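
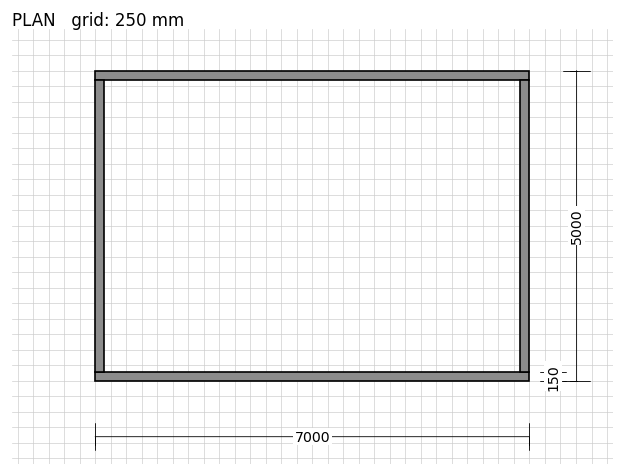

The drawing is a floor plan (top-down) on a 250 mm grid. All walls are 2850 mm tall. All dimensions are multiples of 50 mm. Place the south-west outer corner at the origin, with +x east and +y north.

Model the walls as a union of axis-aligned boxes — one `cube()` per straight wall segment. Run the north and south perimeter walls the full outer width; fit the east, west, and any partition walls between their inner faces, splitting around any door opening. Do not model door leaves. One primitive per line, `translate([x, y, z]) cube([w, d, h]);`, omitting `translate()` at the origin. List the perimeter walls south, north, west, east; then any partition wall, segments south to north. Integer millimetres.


cube([7000, 150, 2850]);
translate([0, 4850, 0]) cube([7000, 150, 2850]);
translate([0, 150, 0]) cube([150, 4700, 2850]);
translate([6850, 150, 0]) cube([150, 4700, 2850]);


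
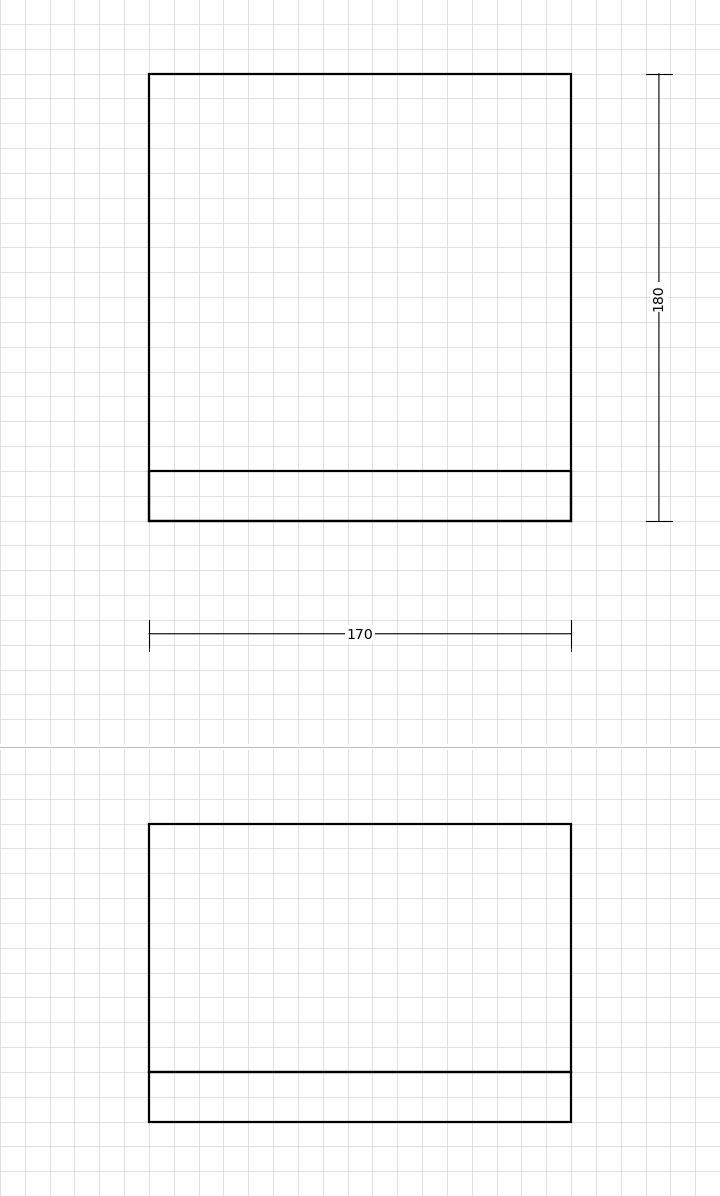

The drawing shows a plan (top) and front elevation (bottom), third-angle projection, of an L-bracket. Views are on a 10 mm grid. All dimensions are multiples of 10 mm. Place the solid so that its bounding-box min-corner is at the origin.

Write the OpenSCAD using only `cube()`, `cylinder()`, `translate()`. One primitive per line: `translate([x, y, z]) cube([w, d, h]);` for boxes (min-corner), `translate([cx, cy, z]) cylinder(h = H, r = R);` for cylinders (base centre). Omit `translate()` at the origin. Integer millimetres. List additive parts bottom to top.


cube([170, 180, 20]);
translate([0, 0, 20]) cube([170, 20, 100]);


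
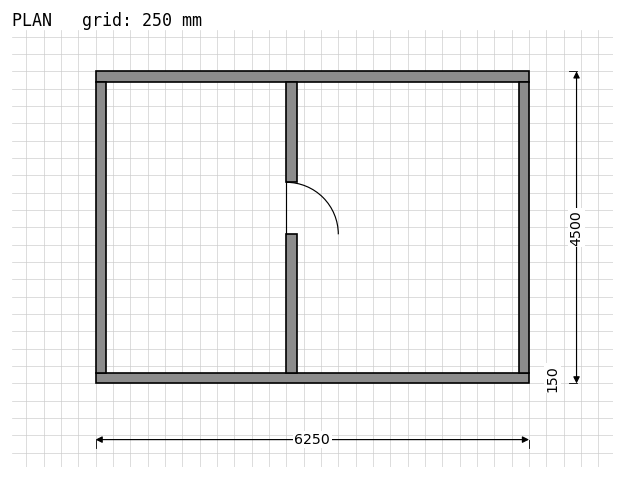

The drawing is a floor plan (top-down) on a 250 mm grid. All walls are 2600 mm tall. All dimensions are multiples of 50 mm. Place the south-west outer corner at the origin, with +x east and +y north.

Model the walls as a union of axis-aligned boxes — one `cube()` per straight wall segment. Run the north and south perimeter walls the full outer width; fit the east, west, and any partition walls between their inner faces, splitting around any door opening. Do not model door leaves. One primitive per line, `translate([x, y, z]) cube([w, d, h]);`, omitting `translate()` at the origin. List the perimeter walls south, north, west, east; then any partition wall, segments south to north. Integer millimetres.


cube([6250, 150, 2600]);
translate([0, 4350, 0]) cube([6250, 150, 2600]);
translate([0, 150, 0]) cube([150, 4200, 2600]);
translate([6100, 150, 0]) cube([150, 4200, 2600]);
translate([2750, 150, 0]) cube([150, 2000, 2600]);
translate([2750, 2900, 0]) cube([150, 1450, 2600]);


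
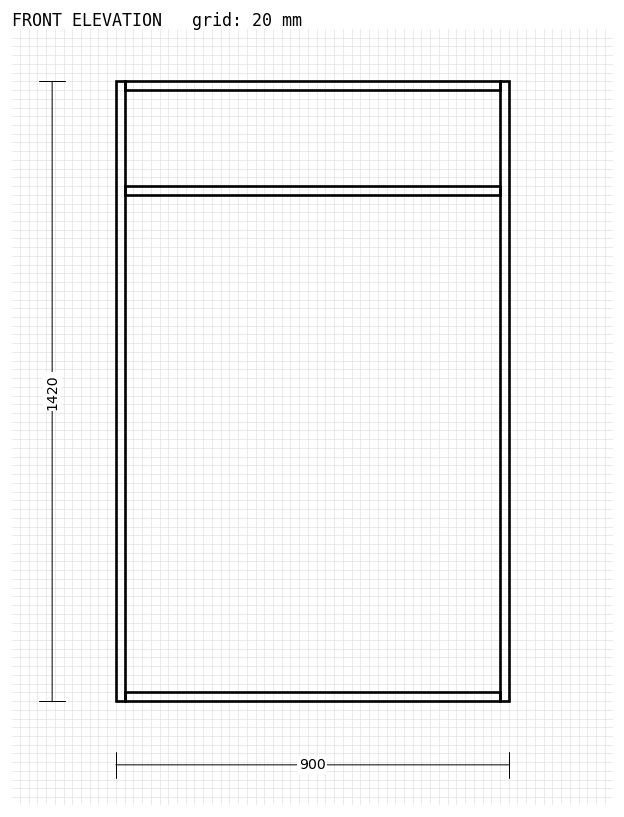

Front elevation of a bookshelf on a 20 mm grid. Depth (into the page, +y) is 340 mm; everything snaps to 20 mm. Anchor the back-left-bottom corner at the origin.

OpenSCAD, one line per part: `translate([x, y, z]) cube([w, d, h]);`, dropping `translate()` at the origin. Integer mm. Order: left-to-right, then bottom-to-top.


cube([20, 340, 1420]);
translate([20, 0, 0]) cube([860, 340, 20]);
translate([20, 0, 1160]) cube([860, 340, 20]);
translate([20, 0, 1400]) cube([860, 340, 20]);
translate([880, 0, 0]) cube([20, 340, 1420]);


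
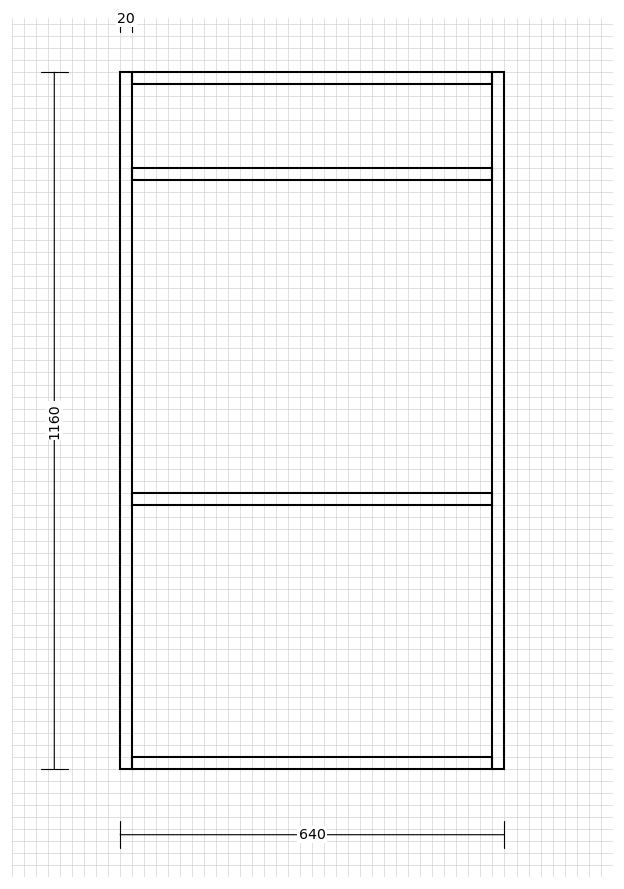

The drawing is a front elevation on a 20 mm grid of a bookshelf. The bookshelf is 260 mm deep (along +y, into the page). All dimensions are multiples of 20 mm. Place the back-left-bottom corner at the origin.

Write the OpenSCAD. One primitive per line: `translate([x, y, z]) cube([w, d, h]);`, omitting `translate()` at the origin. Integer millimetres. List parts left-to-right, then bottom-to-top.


cube([20, 260, 1160]);
translate([20, 0, 0]) cube([600, 260, 20]);
translate([20, 0, 440]) cube([600, 260, 20]);
translate([20, 0, 980]) cube([600, 260, 20]);
translate([20, 0, 1140]) cube([600, 260, 20]);
translate([620, 0, 0]) cube([20, 260, 1160]);


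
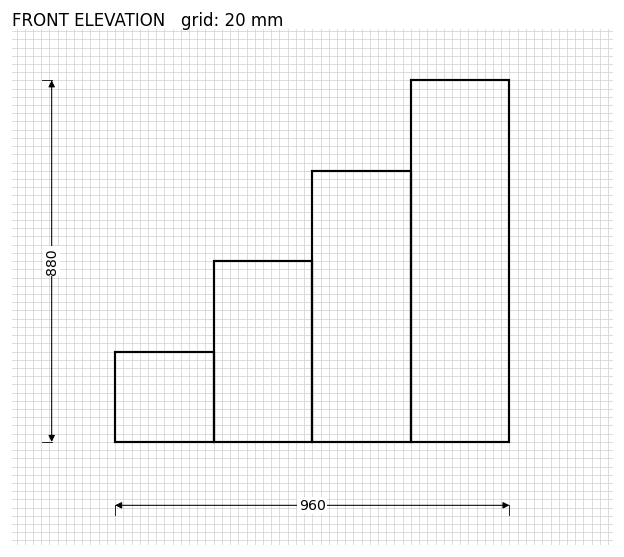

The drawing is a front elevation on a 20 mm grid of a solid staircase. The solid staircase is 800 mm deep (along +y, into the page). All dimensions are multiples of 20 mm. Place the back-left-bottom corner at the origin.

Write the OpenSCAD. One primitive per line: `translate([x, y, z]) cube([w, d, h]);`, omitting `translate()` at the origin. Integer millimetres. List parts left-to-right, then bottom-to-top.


cube([240, 800, 220]);
translate([240, 0, 0]) cube([240, 800, 440]);
translate([480, 0, 0]) cube([240, 800, 660]);
translate([720, 0, 0]) cube([240, 800, 880]);


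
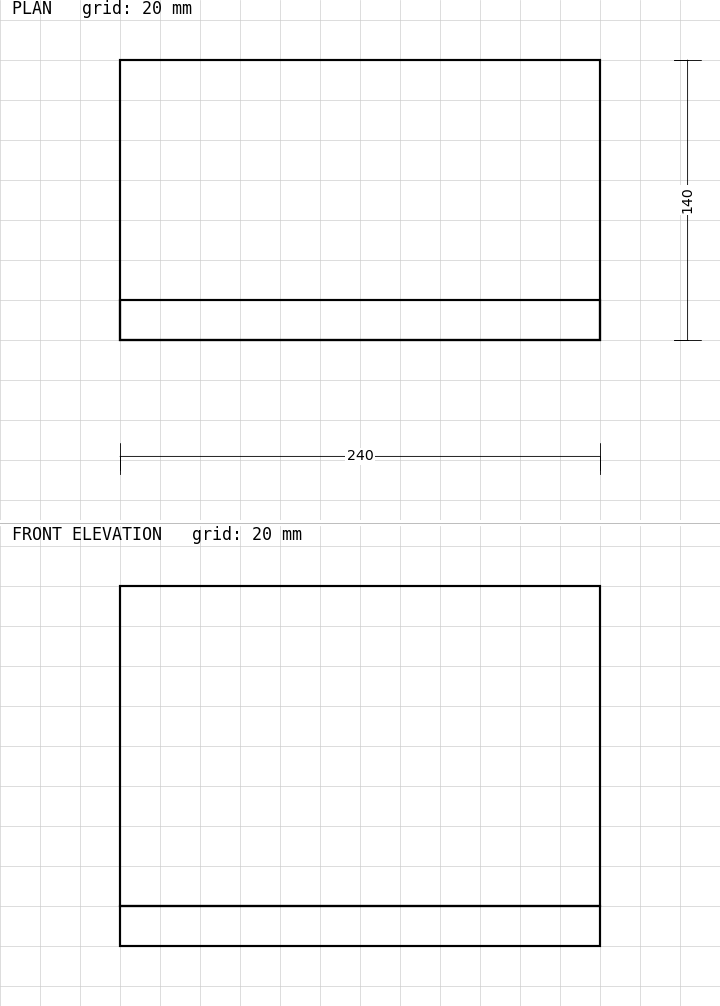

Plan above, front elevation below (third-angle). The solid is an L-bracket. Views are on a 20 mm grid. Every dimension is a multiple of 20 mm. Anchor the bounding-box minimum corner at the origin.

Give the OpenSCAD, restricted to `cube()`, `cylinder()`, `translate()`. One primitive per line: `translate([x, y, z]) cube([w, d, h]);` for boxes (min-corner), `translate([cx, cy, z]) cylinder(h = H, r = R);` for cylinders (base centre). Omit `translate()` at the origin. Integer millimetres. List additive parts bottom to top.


cube([240, 140, 20]);
translate([0, 0, 20]) cube([240, 20, 160]);


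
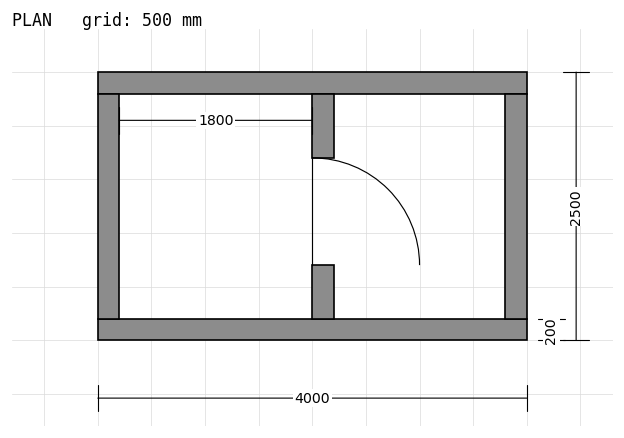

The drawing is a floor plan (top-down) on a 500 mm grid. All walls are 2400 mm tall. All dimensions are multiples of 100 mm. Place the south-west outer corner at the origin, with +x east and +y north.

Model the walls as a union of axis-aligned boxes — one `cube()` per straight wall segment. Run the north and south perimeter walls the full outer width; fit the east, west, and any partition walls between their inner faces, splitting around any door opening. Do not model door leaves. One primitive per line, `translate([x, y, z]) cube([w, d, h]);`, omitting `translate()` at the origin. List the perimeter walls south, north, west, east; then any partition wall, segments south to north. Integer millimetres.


cube([4000, 200, 2400]);
translate([0, 2300, 0]) cube([4000, 200, 2400]);
translate([0, 200, 0]) cube([200, 2100, 2400]);
translate([3800, 200, 0]) cube([200, 2100, 2400]);
translate([2000, 200, 0]) cube([200, 500, 2400]);
translate([2000, 1700, 0]) cube([200, 600, 2400]);


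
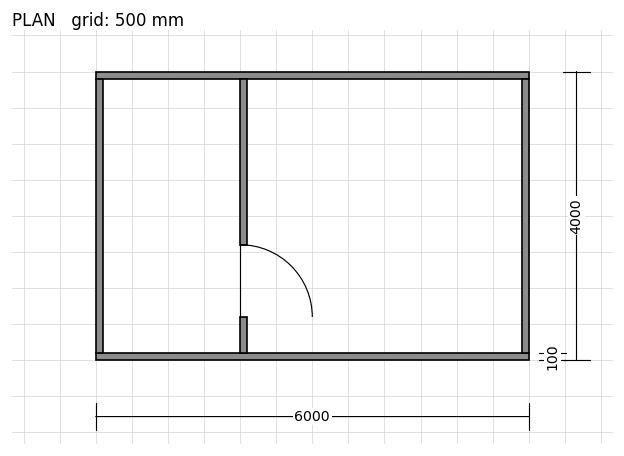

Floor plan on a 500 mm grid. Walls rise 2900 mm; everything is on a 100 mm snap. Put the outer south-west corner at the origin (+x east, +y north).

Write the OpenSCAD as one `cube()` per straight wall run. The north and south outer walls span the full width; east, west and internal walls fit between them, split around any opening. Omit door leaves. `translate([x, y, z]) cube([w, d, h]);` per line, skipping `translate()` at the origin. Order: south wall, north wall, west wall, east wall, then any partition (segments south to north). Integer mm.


cube([6000, 100, 2900]);
translate([0, 3900, 0]) cube([6000, 100, 2900]);
translate([0, 100, 0]) cube([100, 3800, 2900]);
translate([5900, 100, 0]) cube([100, 3800, 2900]);
translate([2000, 100, 0]) cube([100, 500, 2900]);
translate([2000, 1600, 0]) cube([100, 2300, 2900]);


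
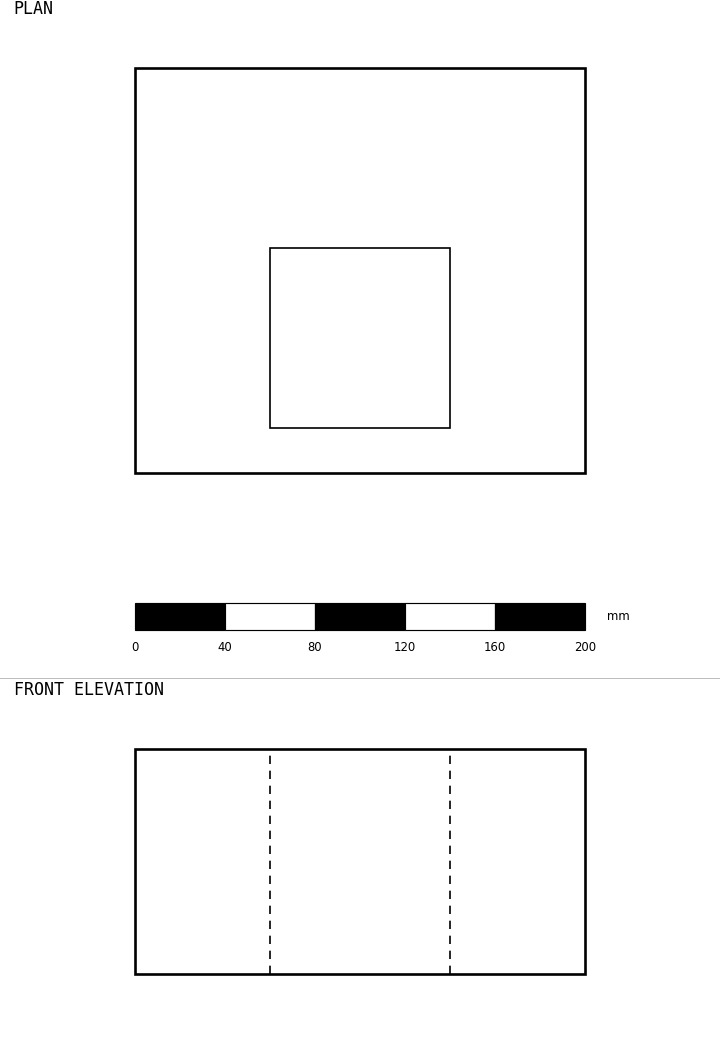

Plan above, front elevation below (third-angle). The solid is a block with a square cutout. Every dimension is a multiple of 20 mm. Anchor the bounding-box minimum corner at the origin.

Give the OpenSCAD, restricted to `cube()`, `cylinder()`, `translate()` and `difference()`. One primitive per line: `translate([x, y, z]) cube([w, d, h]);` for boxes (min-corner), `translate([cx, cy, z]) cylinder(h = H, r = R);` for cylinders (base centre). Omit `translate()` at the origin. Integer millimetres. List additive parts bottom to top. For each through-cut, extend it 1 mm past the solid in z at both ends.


difference() {
  cube([200, 180, 100]);
  translate([60, 20, -1]) cube([80, 80, 102]);
}


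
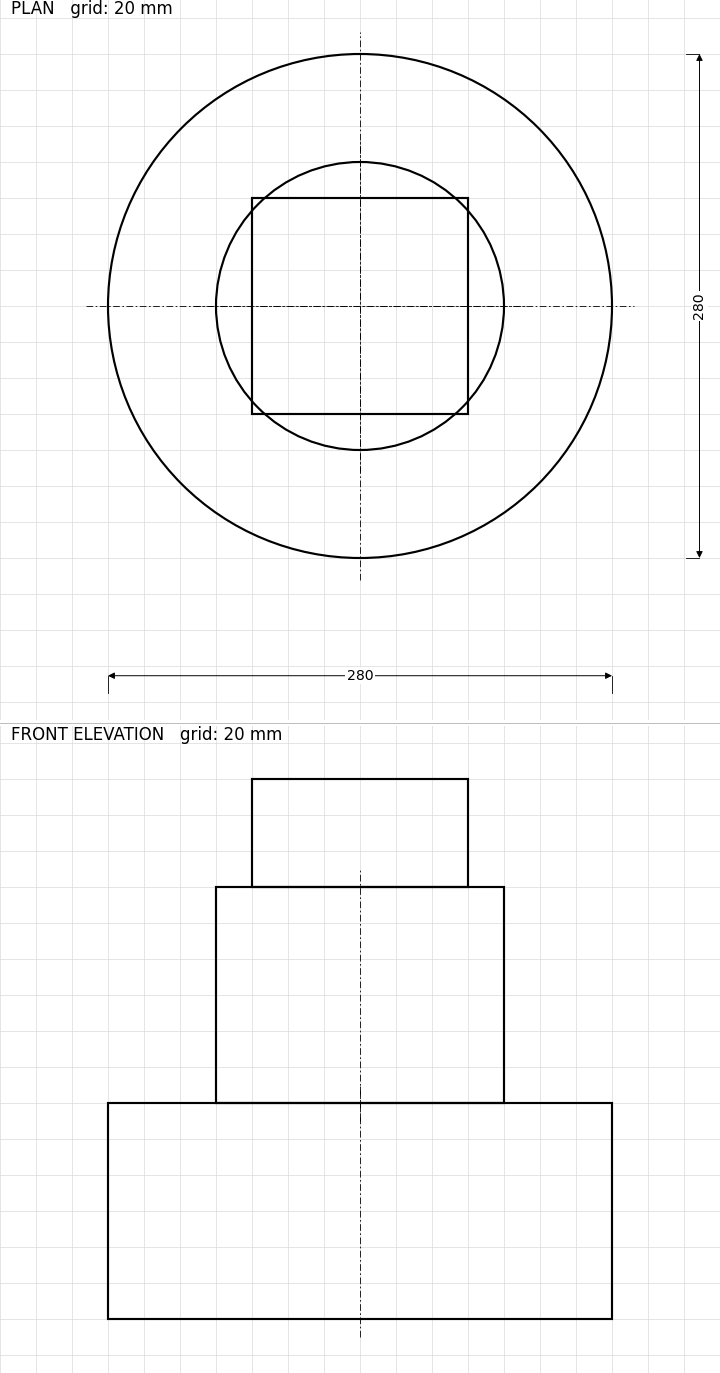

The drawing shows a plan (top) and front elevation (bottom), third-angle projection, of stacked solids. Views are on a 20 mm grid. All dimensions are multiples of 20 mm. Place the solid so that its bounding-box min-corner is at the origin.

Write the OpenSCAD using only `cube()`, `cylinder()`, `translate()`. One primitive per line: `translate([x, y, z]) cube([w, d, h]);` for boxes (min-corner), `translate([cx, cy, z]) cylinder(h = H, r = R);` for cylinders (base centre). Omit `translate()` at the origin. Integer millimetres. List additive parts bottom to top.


translate([140, 140, 0]) cylinder(h = 120, r = 140);
translate([140, 140, 120]) cylinder(h = 120, r = 80);
translate([80, 80, 240]) cube([120, 120, 60]);


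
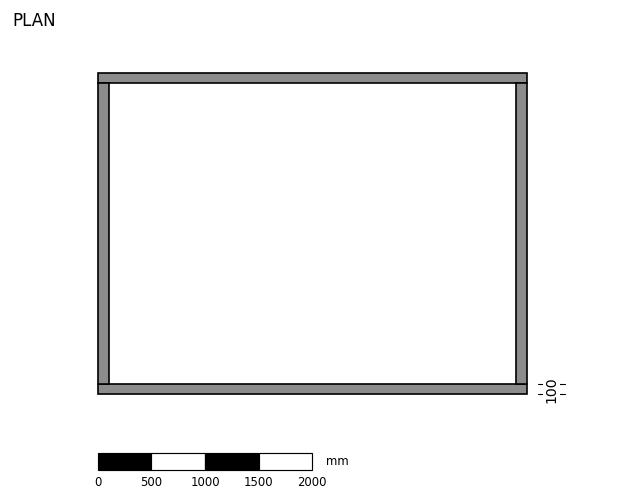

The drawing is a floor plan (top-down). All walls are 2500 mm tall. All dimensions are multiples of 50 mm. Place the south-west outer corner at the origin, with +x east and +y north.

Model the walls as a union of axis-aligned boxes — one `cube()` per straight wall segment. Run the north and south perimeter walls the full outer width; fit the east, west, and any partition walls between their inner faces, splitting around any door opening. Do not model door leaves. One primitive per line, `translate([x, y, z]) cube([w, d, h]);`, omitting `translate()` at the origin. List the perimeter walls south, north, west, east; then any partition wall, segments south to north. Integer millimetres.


cube([4000, 100, 2500]);
translate([0, 2900, 0]) cube([4000, 100, 2500]);
translate([0, 100, 0]) cube([100, 2800, 2500]);
translate([3900, 100, 0]) cube([100, 2800, 2500]);


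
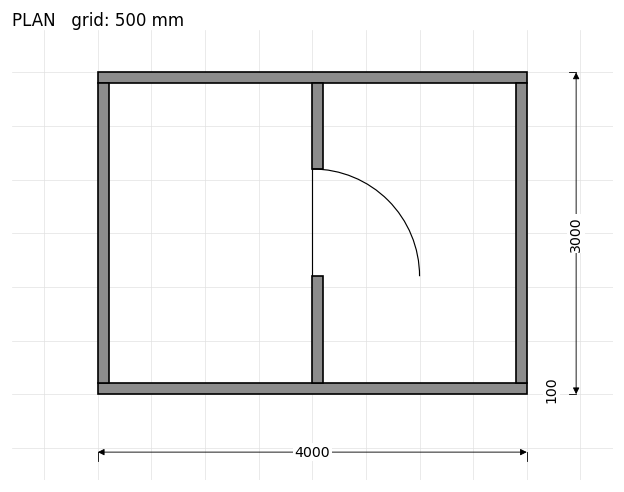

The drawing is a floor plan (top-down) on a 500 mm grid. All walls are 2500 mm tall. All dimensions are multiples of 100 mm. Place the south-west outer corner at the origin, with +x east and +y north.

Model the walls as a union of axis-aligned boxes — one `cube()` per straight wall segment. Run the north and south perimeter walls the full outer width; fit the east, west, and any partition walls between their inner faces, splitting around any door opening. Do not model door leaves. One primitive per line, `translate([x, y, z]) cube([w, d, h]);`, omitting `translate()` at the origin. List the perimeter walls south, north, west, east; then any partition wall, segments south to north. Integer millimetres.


cube([4000, 100, 2500]);
translate([0, 2900, 0]) cube([4000, 100, 2500]);
translate([0, 100, 0]) cube([100, 2800, 2500]);
translate([3900, 100, 0]) cube([100, 2800, 2500]);
translate([2000, 100, 0]) cube([100, 1000, 2500]);
translate([2000, 2100, 0]) cube([100, 800, 2500]);


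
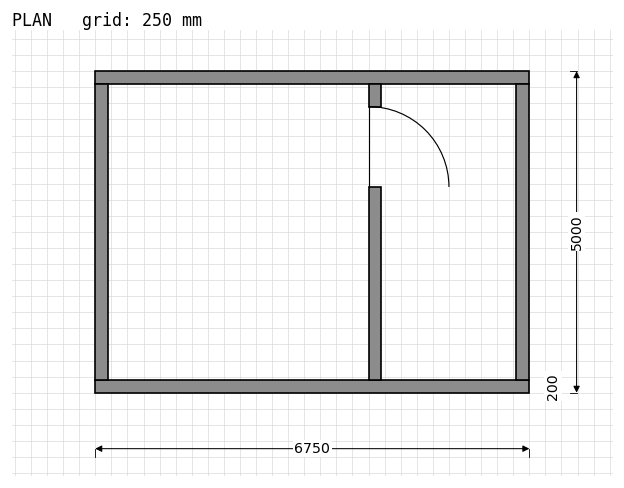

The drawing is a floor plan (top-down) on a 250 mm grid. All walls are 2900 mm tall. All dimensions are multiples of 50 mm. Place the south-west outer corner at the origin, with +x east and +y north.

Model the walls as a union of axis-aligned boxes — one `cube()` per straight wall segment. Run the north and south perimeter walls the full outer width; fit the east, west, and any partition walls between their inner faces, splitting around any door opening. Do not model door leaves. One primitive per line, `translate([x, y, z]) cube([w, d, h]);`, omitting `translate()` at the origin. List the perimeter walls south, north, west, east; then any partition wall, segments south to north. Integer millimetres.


cube([6750, 200, 2900]);
translate([0, 4800, 0]) cube([6750, 200, 2900]);
translate([0, 200, 0]) cube([200, 4600, 2900]);
translate([6550, 200, 0]) cube([200, 4600, 2900]);
translate([4250, 200, 0]) cube([200, 3000, 2900]);
translate([4250, 4450, 0]) cube([200, 350, 2900]);


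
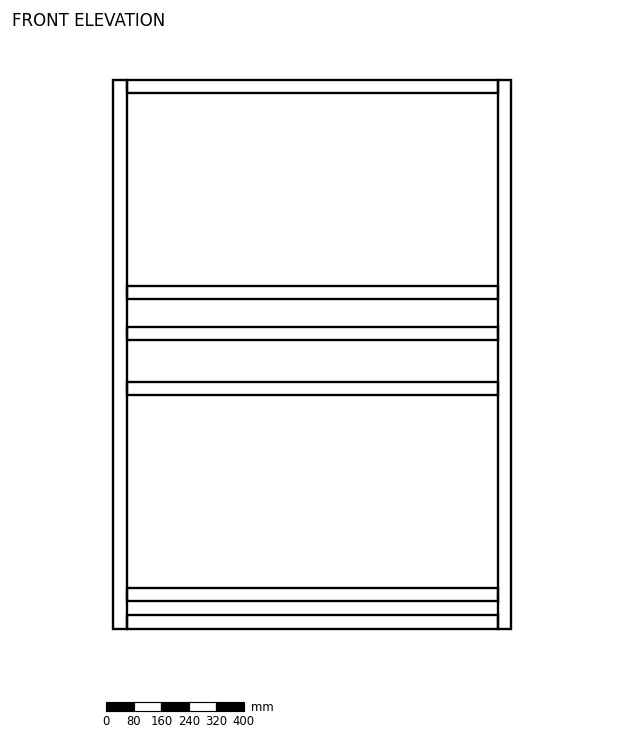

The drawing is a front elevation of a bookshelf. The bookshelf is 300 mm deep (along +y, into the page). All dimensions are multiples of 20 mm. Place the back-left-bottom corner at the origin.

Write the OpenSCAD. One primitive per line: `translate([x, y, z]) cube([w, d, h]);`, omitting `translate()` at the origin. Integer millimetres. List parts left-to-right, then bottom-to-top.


cube([40, 300, 1600]);
translate([40, 0, 0]) cube([1080, 300, 40]);
translate([40, 0, 80]) cube([1080, 300, 40]);
translate([40, 0, 680]) cube([1080, 300, 40]);
translate([40, 0, 840]) cube([1080, 300, 40]);
translate([40, 0, 960]) cube([1080, 300, 40]);
translate([40, 0, 1560]) cube([1080, 300, 40]);
translate([1120, 0, 0]) cube([40, 300, 1600]);


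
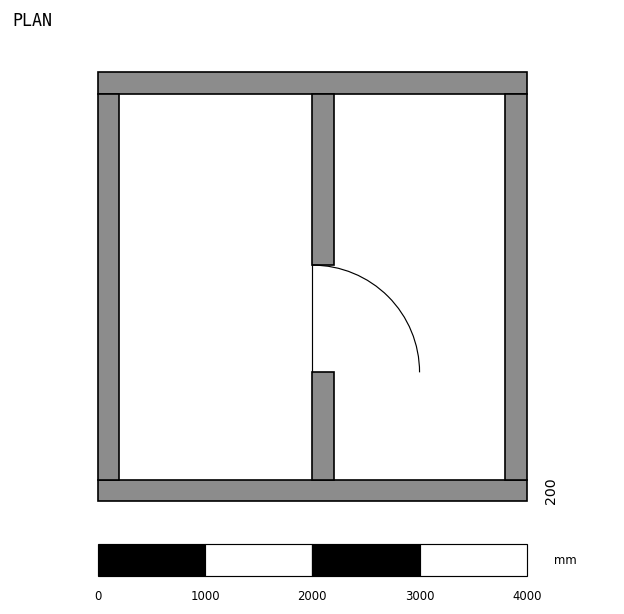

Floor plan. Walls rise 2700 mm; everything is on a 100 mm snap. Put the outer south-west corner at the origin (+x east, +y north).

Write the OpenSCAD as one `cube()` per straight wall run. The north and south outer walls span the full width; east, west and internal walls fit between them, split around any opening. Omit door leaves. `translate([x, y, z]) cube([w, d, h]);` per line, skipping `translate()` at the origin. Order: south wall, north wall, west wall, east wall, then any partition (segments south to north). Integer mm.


cube([4000, 200, 2700]);
translate([0, 3800, 0]) cube([4000, 200, 2700]);
translate([0, 200, 0]) cube([200, 3600, 2700]);
translate([3800, 200, 0]) cube([200, 3600, 2700]);
translate([2000, 200, 0]) cube([200, 1000, 2700]);
translate([2000, 2200, 0]) cube([200, 1600, 2700]);


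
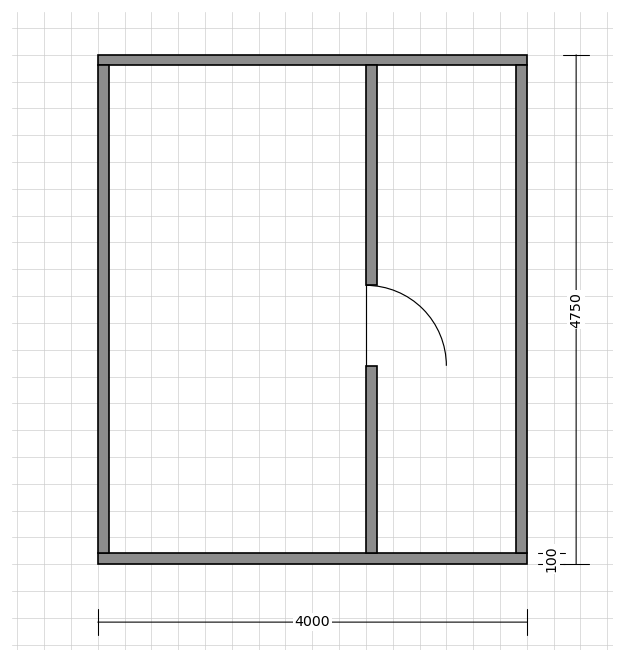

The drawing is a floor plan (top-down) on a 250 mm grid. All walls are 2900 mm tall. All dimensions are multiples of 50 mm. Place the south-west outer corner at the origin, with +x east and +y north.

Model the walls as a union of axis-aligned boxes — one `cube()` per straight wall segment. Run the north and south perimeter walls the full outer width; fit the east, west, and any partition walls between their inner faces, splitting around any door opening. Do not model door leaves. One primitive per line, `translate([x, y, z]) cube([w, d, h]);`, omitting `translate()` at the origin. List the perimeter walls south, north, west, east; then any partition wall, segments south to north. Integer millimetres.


cube([4000, 100, 2900]);
translate([0, 4650, 0]) cube([4000, 100, 2900]);
translate([0, 100, 0]) cube([100, 4550, 2900]);
translate([3900, 100, 0]) cube([100, 4550, 2900]);
translate([2500, 100, 0]) cube([100, 1750, 2900]);
translate([2500, 2600, 0]) cube([100, 2050, 2900]);


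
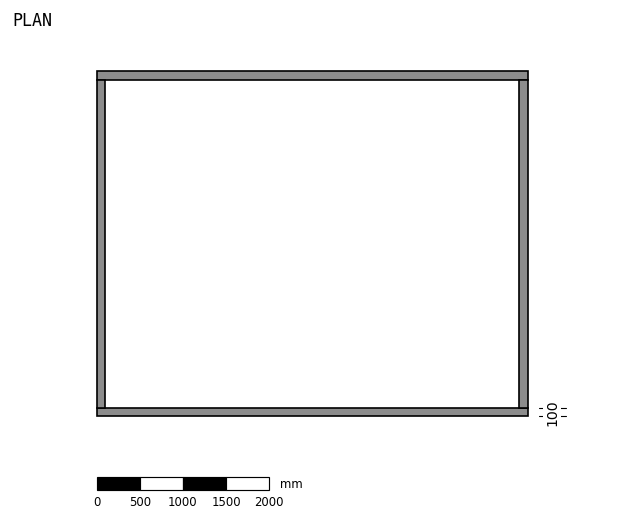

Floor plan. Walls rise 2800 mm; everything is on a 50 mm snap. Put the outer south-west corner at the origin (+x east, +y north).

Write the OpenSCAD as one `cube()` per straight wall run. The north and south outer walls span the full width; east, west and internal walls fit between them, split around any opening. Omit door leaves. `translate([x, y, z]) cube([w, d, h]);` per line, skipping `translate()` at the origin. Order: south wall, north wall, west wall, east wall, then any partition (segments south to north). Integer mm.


cube([5000, 100, 2800]);
translate([0, 3900, 0]) cube([5000, 100, 2800]);
translate([0, 100, 0]) cube([100, 3800, 2800]);
translate([4900, 100, 0]) cube([100, 3800, 2800]);


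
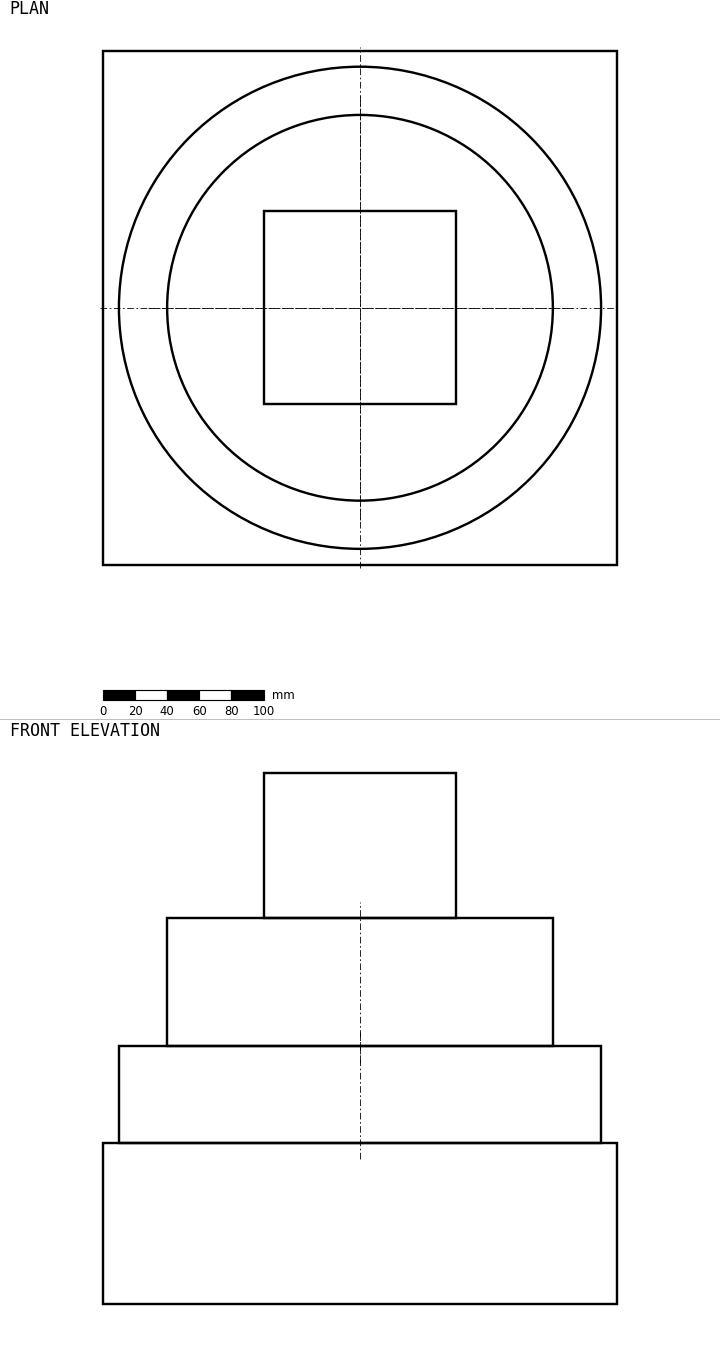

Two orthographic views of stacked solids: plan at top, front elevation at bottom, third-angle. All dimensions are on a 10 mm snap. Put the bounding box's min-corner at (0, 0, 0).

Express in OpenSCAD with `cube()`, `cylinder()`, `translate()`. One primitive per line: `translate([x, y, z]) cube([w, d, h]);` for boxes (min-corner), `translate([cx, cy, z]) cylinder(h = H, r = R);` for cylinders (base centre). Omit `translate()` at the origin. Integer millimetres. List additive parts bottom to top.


cube([320, 320, 100]);
translate([160, 160, 100]) cylinder(h = 60, r = 150);
translate([160, 160, 160]) cylinder(h = 80, r = 120);
translate([100, 100, 240]) cube([120, 120, 90]);


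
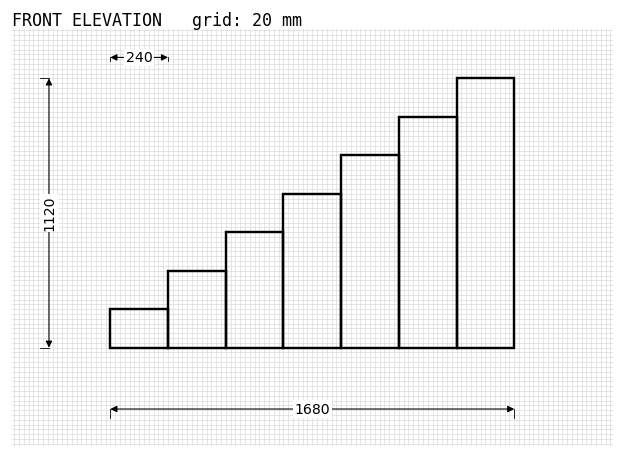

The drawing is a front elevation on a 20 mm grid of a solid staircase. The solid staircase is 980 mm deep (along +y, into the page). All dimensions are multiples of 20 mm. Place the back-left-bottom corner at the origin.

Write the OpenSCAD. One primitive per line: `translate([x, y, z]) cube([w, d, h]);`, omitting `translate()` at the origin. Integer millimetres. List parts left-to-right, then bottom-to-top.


cube([240, 980, 160]);
translate([240, 0, 0]) cube([240, 980, 320]);
translate([480, 0, 0]) cube([240, 980, 480]);
translate([720, 0, 0]) cube([240, 980, 640]);
translate([960, 0, 0]) cube([240, 980, 800]);
translate([1200, 0, 0]) cube([240, 980, 960]);
translate([1440, 0, 0]) cube([240, 980, 1120]);


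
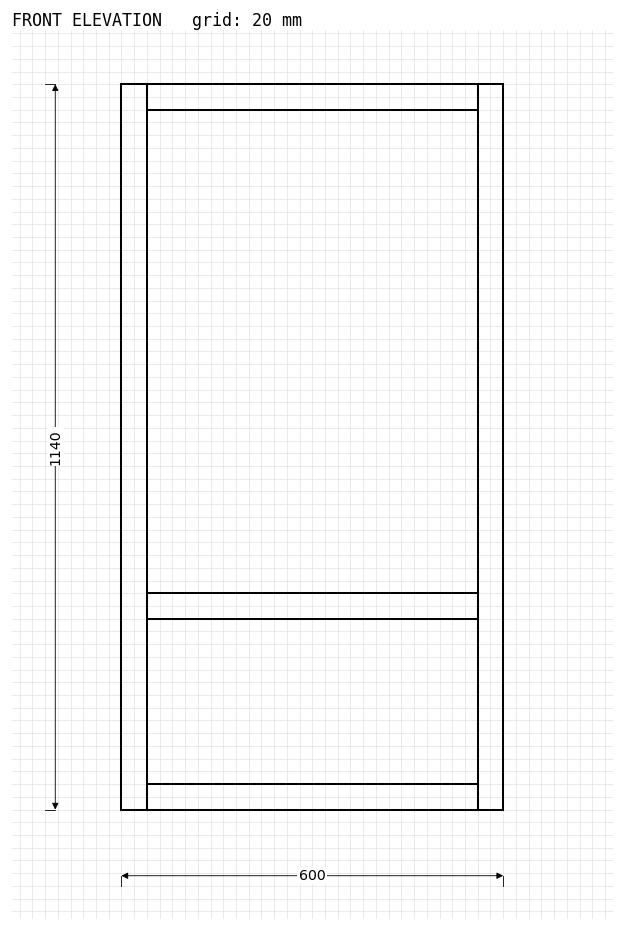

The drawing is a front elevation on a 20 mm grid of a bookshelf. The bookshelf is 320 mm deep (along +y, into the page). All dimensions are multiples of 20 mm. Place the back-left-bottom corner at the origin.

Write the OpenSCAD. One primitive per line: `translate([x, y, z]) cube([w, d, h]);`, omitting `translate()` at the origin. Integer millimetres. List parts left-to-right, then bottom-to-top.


cube([40, 320, 1140]);
translate([40, 0, 0]) cube([520, 320, 40]);
translate([40, 0, 300]) cube([520, 320, 40]);
translate([40, 0, 1100]) cube([520, 320, 40]);
translate([560, 0, 0]) cube([40, 320, 1140]);


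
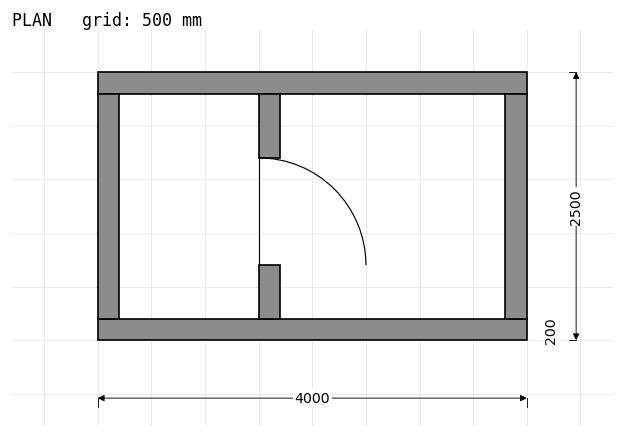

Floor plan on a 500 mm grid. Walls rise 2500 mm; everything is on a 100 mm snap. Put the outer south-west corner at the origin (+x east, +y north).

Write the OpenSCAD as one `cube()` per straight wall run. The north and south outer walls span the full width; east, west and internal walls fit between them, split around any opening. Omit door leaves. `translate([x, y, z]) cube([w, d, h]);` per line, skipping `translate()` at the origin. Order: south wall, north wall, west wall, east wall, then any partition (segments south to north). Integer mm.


cube([4000, 200, 2500]);
translate([0, 2300, 0]) cube([4000, 200, 2500]);
translate([0, 200, 0]) cube([200, 2100, 2500]);
translate([3800, 200, 0]) cube([200, 2100, 2500]);
translate([1500, 200, 0]) cube([200, 500, 2500]);
translate([1500, 1700, 0]) cube([200, 600, 2500]);


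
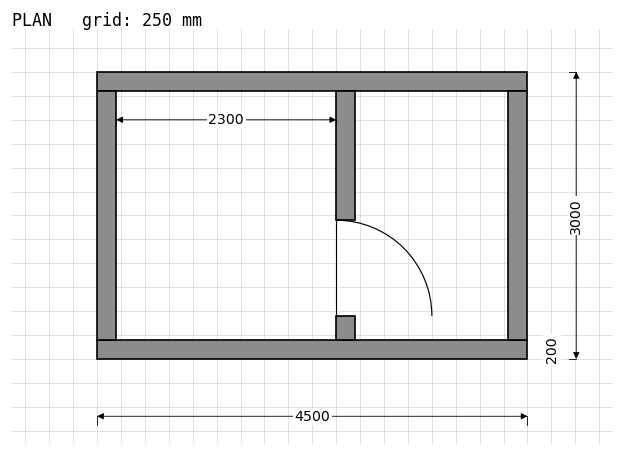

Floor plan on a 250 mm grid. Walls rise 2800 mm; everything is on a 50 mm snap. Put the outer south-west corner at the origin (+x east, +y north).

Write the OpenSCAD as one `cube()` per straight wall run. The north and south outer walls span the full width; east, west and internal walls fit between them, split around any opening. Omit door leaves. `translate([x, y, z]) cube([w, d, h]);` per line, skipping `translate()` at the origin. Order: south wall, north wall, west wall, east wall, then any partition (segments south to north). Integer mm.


cube([4500, 200, 2800]);
translate([0, 2800, 0]) cube([4500, 200, 2800]);
translate([0, 200, 0]) cube([200, 2600, 2800]);
translate([4300, 200, 0]) cube([200, 2600, 2800]);
translate([2500, 200, 0]) cube([200, 250, 2800]);
translate([2500, 1450, 0]) cube([200, 1350, 2800]);


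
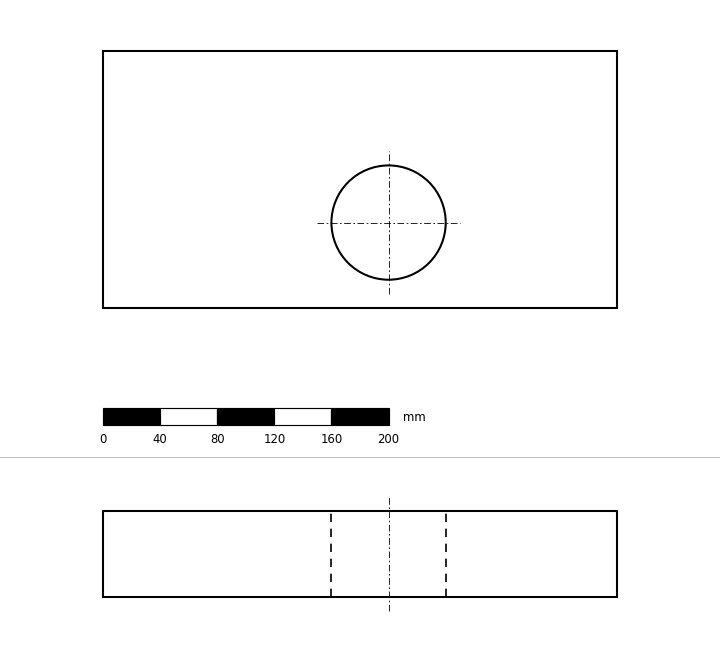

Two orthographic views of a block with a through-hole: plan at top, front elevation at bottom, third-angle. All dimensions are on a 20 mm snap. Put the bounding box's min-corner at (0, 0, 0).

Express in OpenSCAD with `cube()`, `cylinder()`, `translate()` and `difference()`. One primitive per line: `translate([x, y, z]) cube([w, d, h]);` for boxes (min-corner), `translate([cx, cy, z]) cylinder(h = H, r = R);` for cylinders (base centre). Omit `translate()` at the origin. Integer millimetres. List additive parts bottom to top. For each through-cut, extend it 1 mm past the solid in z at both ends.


difference() {
  cube([360, 180, 60]);
  translate([200, 60, -1]) cylinder(h = 62, r = 40);
}


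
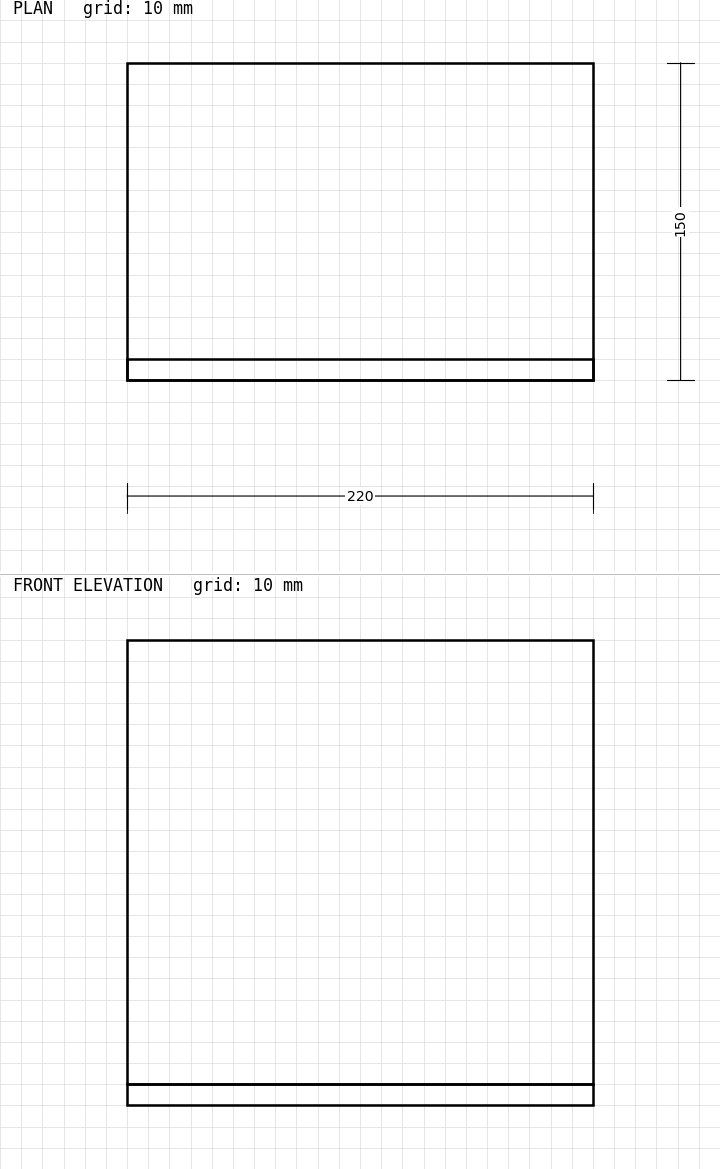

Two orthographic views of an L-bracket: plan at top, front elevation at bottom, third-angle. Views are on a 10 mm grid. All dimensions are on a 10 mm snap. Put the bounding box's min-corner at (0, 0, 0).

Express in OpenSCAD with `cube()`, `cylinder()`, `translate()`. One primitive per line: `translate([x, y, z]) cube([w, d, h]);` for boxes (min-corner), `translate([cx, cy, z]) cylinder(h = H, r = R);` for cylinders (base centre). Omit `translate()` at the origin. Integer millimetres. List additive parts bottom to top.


cube([220, 150, 10]);
translate([0, 0, 10]) cube([220, 10, 210]);


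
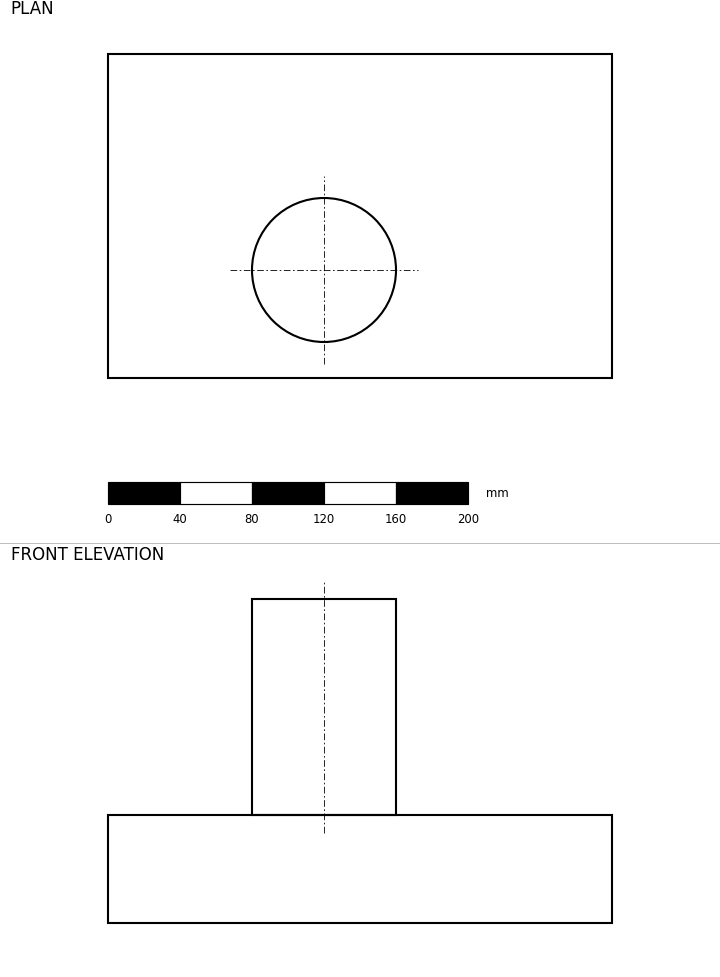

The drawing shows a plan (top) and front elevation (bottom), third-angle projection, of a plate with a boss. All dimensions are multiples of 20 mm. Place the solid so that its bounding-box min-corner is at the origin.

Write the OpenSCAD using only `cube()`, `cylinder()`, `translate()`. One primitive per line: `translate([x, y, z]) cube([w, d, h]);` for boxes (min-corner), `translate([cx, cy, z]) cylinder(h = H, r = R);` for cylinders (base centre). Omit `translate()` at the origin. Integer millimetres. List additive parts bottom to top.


cube([280, 180, 60]);
translate([120, 60, 60]) cylinder(h = 120, r = 40);


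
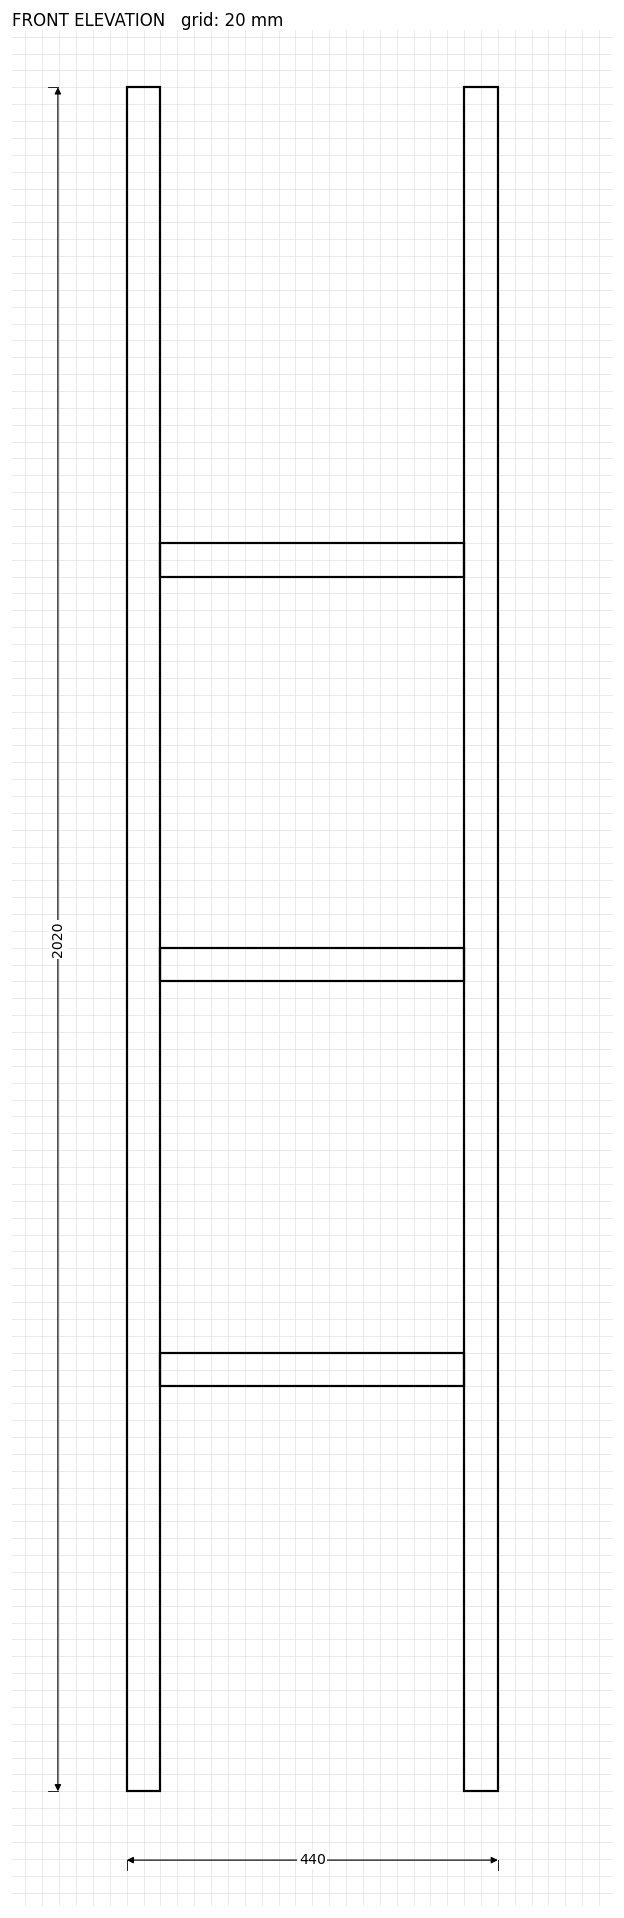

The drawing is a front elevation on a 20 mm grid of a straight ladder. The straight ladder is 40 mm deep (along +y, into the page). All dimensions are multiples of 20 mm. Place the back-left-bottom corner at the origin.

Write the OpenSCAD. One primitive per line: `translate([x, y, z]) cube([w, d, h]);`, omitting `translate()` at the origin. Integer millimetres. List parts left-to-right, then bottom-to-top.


cube([40, 40, 2020]);
translate([40, 0, 480]) cube([360, 40, 40]);
translate([40, 0, 960]) cube([360, 40, 40]);
translate([40, 0, 1440]) cube([360, 40, 40]);
translate([400, 0, 0]) cube([40, 40, 2020]);


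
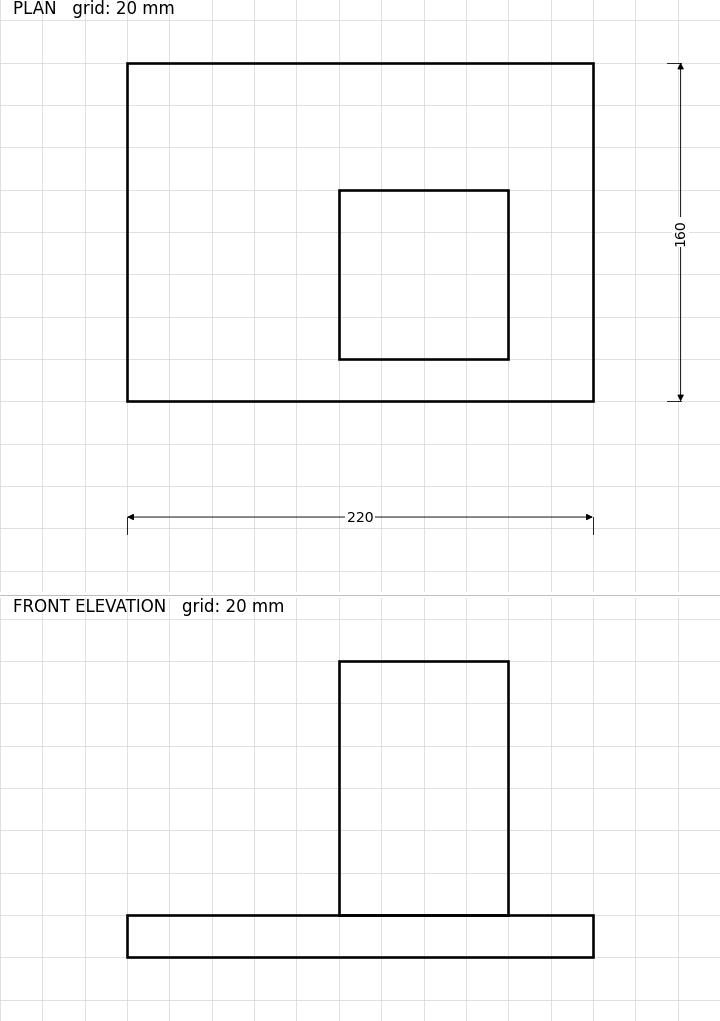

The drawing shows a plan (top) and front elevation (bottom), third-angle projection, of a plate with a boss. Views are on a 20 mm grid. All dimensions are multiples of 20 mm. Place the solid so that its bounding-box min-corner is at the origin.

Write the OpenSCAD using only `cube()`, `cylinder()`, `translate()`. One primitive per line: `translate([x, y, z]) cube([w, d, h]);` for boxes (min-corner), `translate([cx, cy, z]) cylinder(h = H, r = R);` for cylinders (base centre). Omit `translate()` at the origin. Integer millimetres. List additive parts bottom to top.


cube([220, 160, 20]);
translate([100, 20, 20]) cube([80, 80, 120]);


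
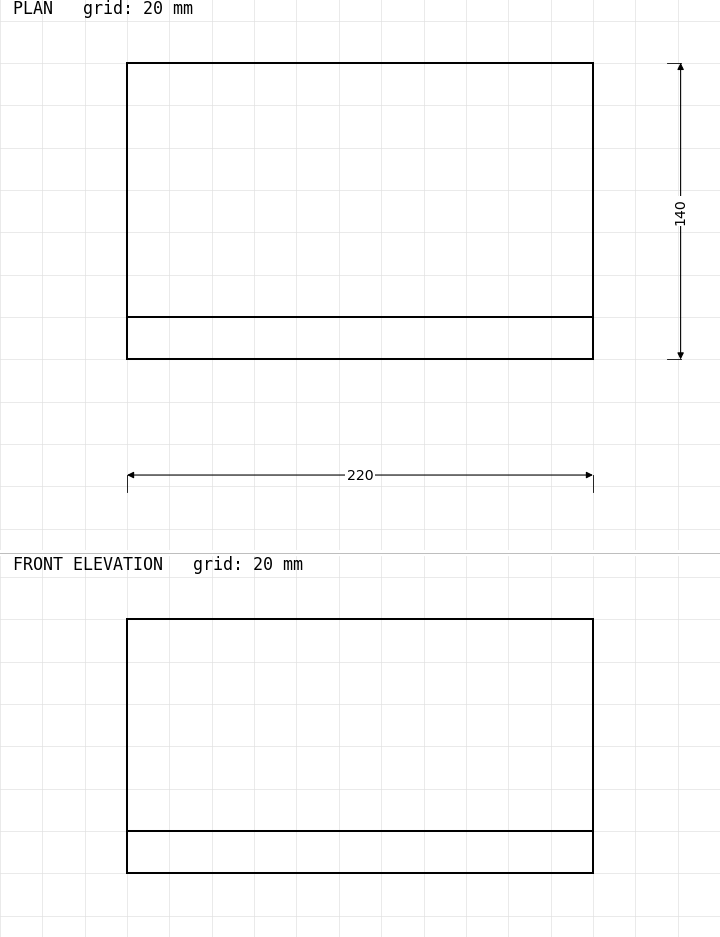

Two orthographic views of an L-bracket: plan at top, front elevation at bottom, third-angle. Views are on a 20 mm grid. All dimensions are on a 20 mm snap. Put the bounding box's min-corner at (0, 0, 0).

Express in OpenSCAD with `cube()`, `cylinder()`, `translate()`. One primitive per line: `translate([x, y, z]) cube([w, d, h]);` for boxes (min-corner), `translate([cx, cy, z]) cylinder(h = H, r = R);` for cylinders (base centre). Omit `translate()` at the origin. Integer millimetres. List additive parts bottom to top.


cube([220, 140, 20]);
translate([0, 0, 20]) cube([220, 20, 100]);


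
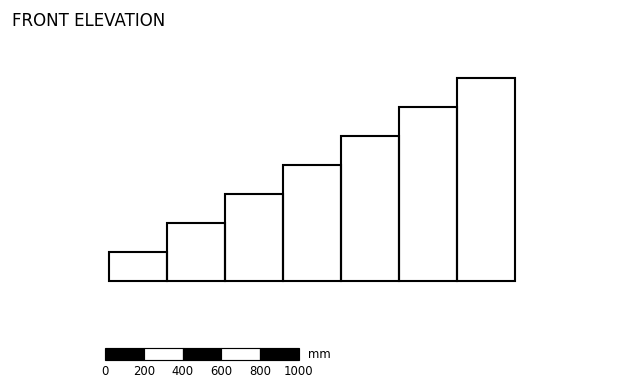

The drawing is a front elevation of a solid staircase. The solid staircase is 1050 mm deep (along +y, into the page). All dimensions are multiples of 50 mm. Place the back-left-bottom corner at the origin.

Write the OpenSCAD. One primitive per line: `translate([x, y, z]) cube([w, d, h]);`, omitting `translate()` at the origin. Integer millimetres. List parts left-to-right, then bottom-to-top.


cube([300, 1050, 150]);
translate([300, 0, 0]) cube([300, 1050, 300]);
translate([600, 0, 0]) cube([300, 1050, 450]);
translate([900, 0, 0]) cube([300, 1050, 600]);
translate([1200, 0, 0]) cube([300, 1050, 750]);
translate([1500, 0, 0]) cube([300, 1050, 900]);
translate([1800, 0, 0]) cube([300, 1050, 1050]);


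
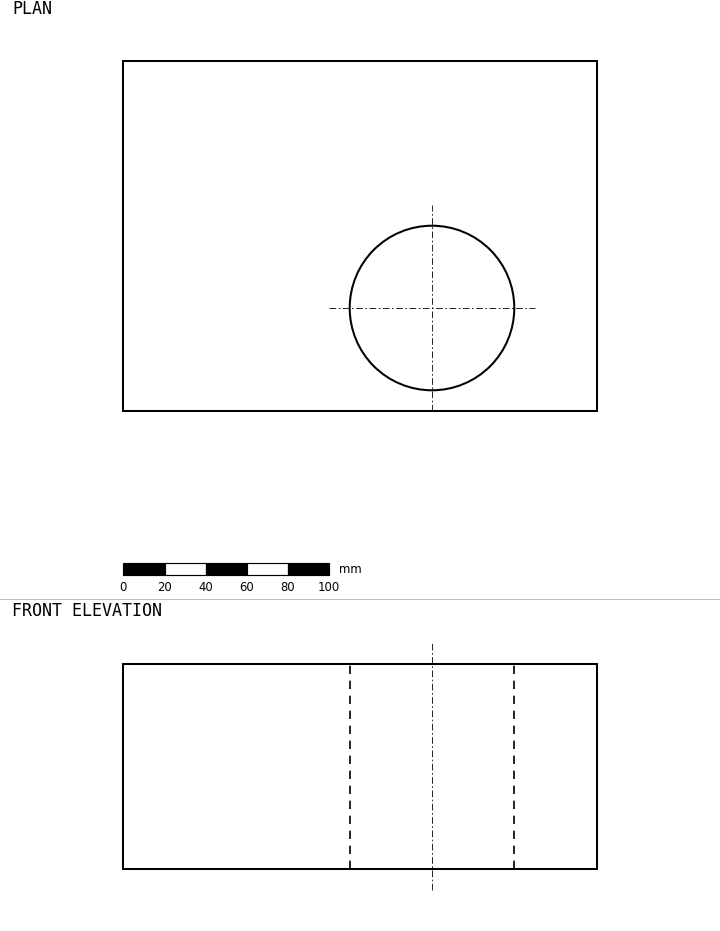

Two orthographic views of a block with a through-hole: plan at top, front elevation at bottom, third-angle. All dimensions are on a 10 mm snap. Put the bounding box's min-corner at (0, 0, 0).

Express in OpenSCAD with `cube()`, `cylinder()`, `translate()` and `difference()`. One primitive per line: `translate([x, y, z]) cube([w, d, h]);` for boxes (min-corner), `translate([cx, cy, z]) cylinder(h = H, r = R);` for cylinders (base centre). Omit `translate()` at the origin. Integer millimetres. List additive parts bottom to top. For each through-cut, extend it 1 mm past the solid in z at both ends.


difference() {
  cube([230, 170, 100]);
  translate([150, 50, -1]) cylinder(h = 102, r = 40);
}


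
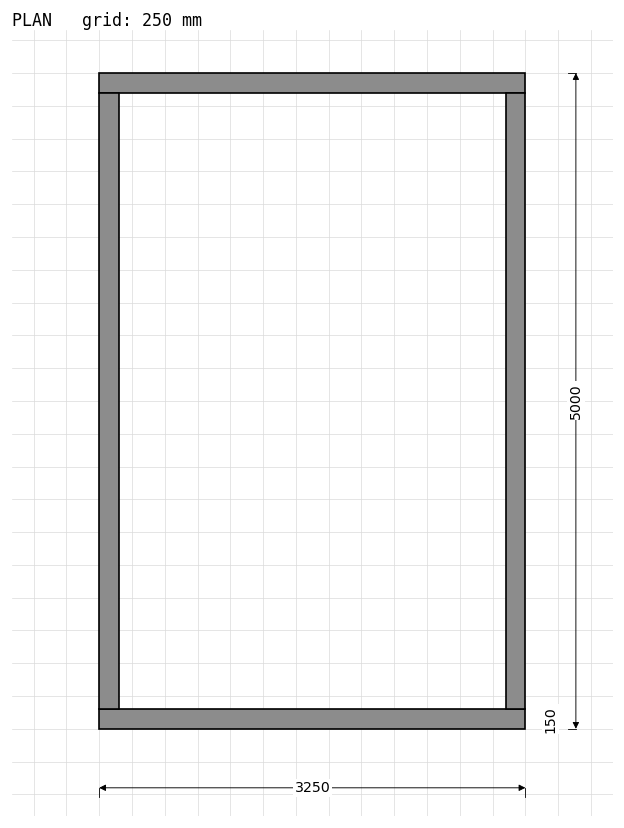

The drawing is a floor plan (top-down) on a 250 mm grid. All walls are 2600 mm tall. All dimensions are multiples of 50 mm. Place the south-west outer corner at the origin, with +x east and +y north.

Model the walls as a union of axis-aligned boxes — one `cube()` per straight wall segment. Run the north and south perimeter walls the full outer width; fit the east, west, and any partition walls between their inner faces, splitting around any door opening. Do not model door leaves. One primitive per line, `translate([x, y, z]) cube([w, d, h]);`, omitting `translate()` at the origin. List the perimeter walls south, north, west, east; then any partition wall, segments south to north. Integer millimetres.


cube([3250, 150, 2600]);
translate([0, 4850, 0]) cube([3250, 150, 2600]);
translate([0, 150, 0]) cube([150, 4700, 2600]);
translate([3100, 150, 0]) cube([150, 4700, 2600]);


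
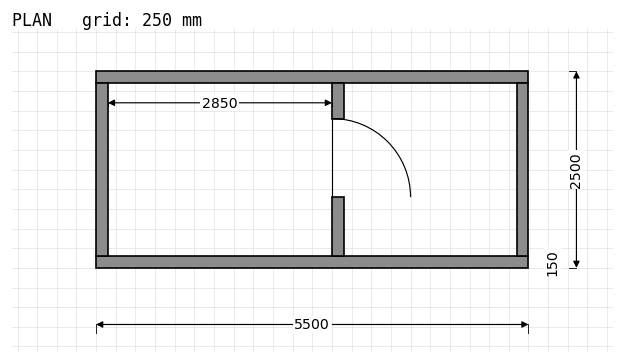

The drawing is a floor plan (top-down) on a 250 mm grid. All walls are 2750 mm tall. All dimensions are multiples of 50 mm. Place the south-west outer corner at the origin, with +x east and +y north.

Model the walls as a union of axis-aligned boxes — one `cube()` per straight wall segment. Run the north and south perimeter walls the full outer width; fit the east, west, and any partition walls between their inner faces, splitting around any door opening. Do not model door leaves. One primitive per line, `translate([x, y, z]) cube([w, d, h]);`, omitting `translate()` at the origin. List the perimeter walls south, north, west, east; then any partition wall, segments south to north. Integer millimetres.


cube([5500, 150, 2750]);
translate([0, 2350, 0]) cube([5500, 150, 2750]);
translate([0, 150, 0]) cube([150, 2200, 2750]);
translate([5350, 150, 0]) cube([150, 2200, 2750]);
translate([3000, 150, 0]) cube([150, 750, 2750]);
translate([3000, 1900, 0]) cube([150, 450, 2750]);


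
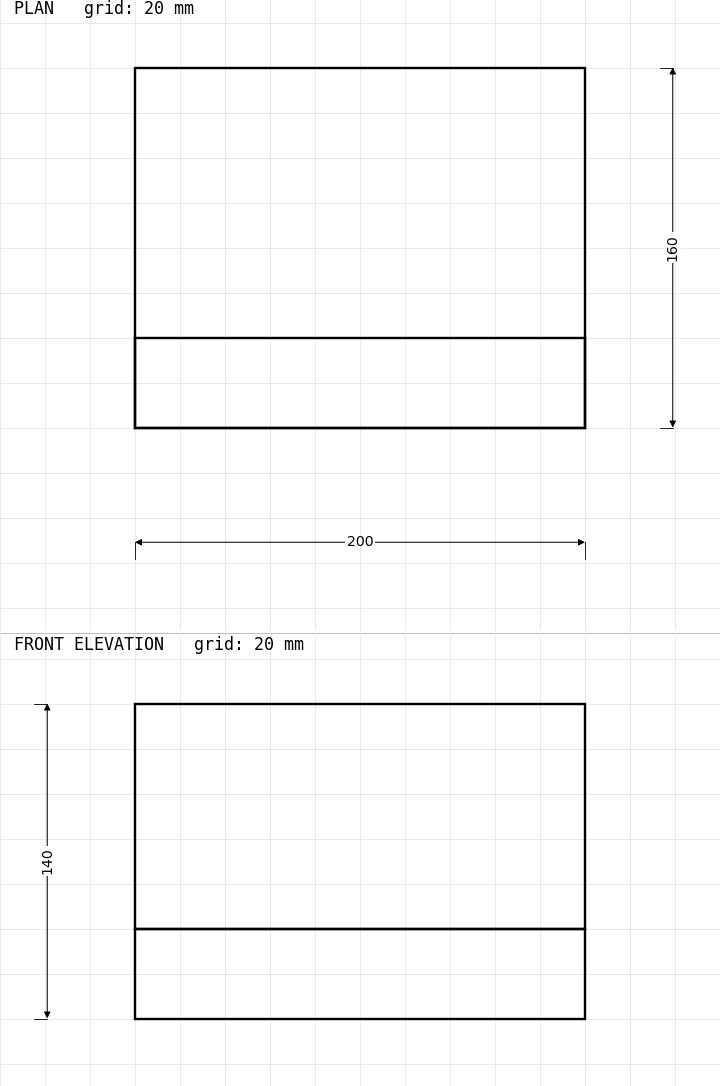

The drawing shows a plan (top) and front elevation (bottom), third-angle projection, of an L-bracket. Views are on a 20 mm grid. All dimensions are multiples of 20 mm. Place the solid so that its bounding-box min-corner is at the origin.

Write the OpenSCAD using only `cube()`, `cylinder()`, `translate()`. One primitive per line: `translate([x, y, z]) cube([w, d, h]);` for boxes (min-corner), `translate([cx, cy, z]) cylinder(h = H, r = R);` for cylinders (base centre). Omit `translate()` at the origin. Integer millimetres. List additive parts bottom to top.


cube([200, 160, 40]);
translate([0, 0, 40]) cube([200, 40, 100]);


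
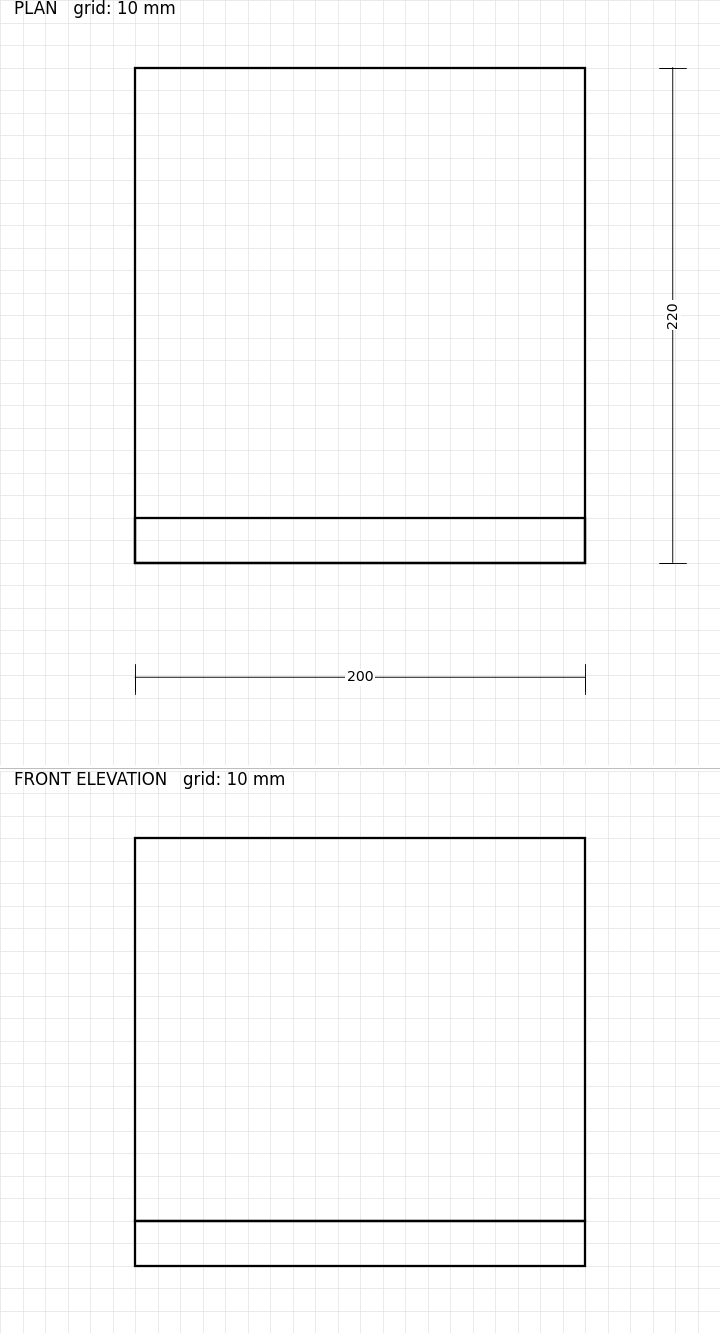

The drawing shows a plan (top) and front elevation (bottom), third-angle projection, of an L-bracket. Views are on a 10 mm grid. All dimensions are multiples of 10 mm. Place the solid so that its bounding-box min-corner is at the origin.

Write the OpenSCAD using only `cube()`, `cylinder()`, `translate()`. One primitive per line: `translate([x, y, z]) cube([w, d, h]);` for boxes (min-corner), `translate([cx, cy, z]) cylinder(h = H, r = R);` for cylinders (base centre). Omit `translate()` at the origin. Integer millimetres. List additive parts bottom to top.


cube([200, 220, 20]);
translate([0, 0, 20]) cube([200, 20, 170]);


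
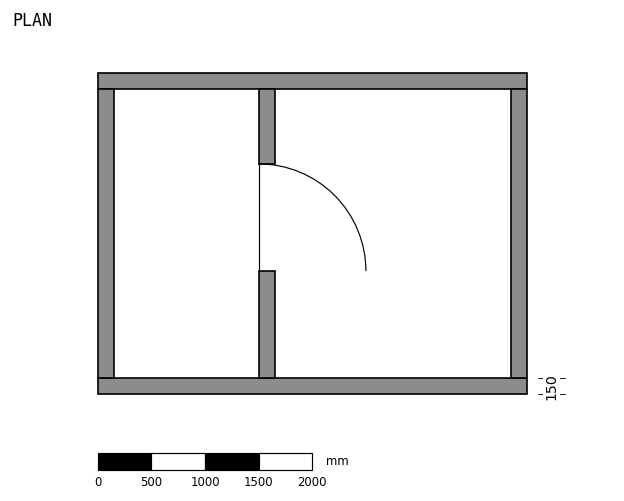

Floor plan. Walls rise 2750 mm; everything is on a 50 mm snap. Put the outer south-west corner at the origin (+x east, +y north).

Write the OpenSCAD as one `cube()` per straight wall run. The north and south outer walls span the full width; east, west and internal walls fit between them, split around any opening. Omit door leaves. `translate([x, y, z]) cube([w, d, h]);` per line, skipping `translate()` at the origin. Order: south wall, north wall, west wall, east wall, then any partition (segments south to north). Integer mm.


cube([4000, 150, 2750]);
translate([0, 2850, 0]) cube([4000, 150, 2750]);
translate([0, 150, 0]) cube([150, 2700, 2750]);
translate([3850, 150, 0]) cube([150, 2700, 2750]);
translate([1500, 150, 0]) cube([150, 1000, 2750]);
translate([1500, 2150, 0]) cube([150, 700, 2750]);


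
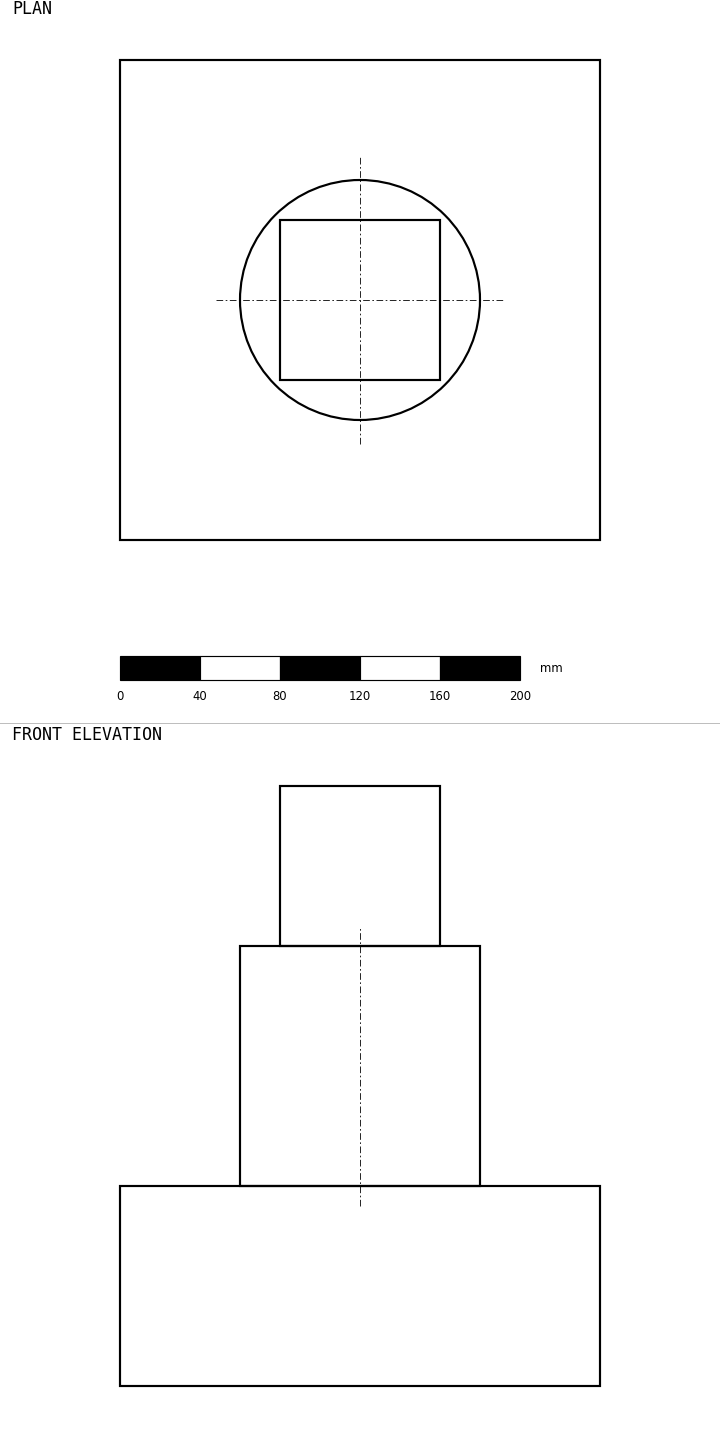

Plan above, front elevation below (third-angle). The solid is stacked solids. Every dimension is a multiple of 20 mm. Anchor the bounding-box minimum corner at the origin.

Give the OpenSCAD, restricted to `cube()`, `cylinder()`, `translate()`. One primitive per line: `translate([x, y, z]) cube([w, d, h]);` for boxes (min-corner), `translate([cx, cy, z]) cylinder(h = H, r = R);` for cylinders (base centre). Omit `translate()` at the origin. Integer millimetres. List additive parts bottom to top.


cube([240, 240, 100]);
translate([120, 120, 100]) cylinder(h = 120, r = 60);
translate([80, 80, 220]) cube([80, 80, 80]);


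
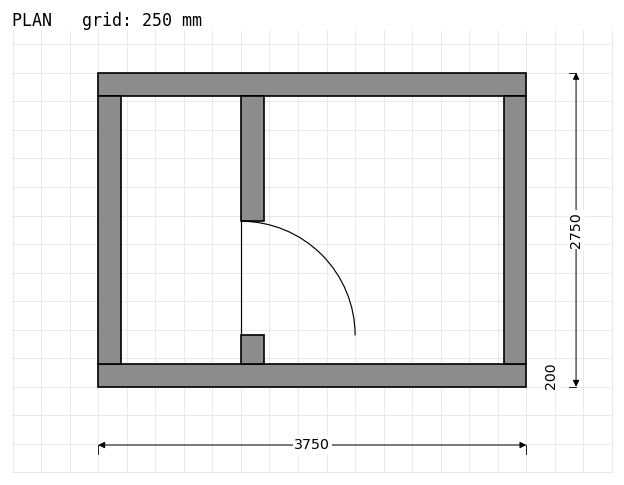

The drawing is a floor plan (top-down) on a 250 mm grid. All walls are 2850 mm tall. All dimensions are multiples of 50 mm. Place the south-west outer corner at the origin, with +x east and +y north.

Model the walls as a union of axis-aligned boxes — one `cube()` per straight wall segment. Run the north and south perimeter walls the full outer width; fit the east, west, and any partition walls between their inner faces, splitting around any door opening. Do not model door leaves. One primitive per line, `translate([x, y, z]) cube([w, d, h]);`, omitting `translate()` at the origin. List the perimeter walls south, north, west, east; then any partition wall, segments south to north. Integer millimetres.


cube([3750, 200, 2850]);
translate([0, 2550, 0]) cube([3750, 200, 2850]);
translate([0, 200, 0]) cube([200, 2350, 2850]);
translate([3550, 200, 0]) cube([200, 2350, 2850]);
translate([1250, 200, 0]) cube([200, 250, 2850]);
translate([1250, 1450, 0]) cube([200, 1100, 2850]);


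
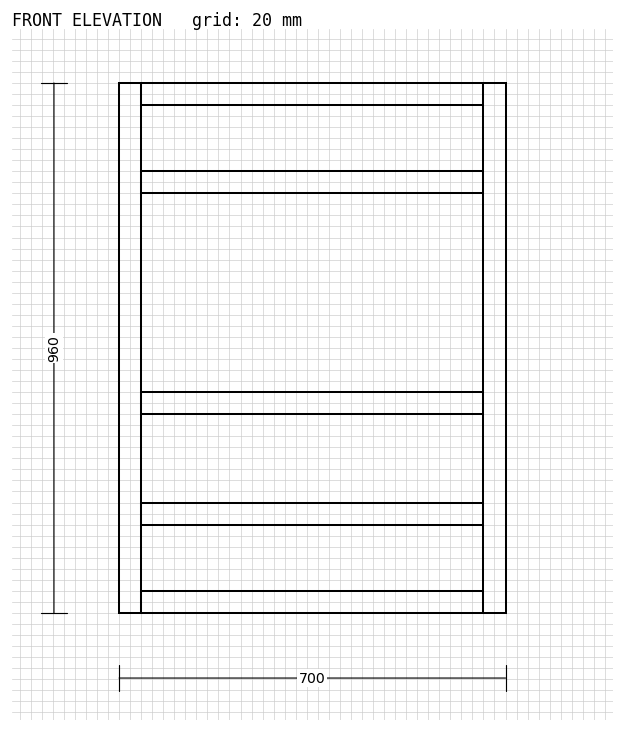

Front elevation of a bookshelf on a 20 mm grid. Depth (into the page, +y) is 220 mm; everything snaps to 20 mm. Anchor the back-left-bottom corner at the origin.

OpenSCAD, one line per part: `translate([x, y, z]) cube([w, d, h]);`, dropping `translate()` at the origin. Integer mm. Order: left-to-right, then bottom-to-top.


cube([40, 220, 960]);
translate([40, 0, 0]) cube([620, 220, 40]);
translate([40, 0, 160]) cube([620, 220, 40]);
translate([40, 0, 360]) cube([620, 220, 40]);
translate([40, 0, 760]) cube([620, 220, 40]);
translate([40, 0, 920]) cube([620, 220, 40]);
translate([660, 0, 0]) cube([40, 220, 960]);
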